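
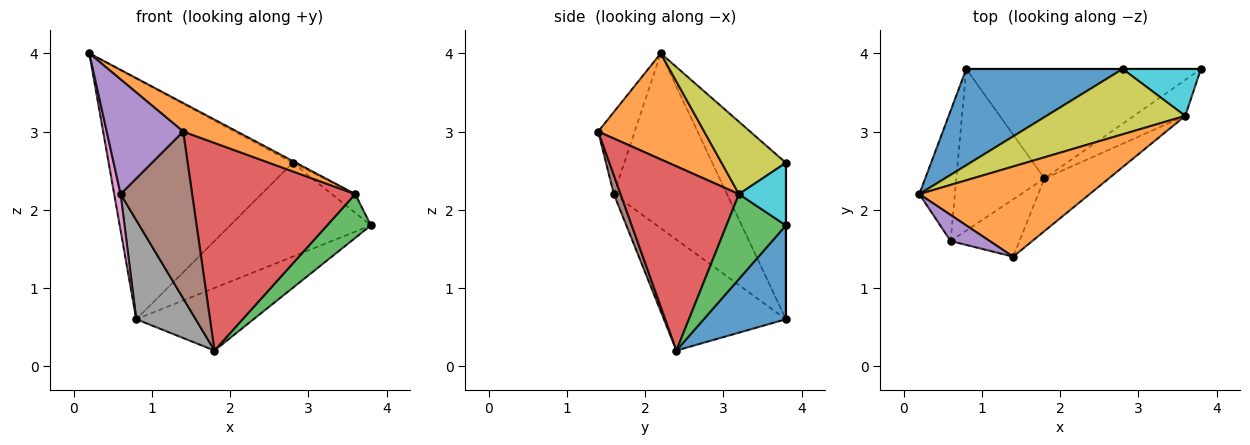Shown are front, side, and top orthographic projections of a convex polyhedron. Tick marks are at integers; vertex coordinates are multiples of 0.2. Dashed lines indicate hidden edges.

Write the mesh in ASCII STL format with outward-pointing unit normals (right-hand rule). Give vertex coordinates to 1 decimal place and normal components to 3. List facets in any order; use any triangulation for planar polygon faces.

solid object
 facet normal 0.328 0.469 -0.820
  outer loop
   vertex 0.8 3.8 0.6
   vertex 3.8 3.8 1.8
   vertex 1.8 2.4 0.2
  endloop
 endfacet
 facet normal 0.510 -0.259 0.820
  outer loop
   vertex 3.6 3.2 2.2
   vertex 0.2 2.2 4.0
   vertex 1.4 1.4 3.0
  endloop
 endfacet
 facet normal 0.724 -0.533 -0.438
  outer loop
   vertex 3.6 3.2 2.2
   vertex 1.8 2.4 0.2
   vertex 3.8 3.8 1.8
  endloop
 endfacet
 facet normal 0.576 -0.793 -0.201
  outer loop
   vertex 3.6 3.2 2.2
   vertex 1.4 1.4 3.0
   vertex 1.8 2.4 0.2
  endloop
 endfacet
 facet normal -0.422 -0.884 0.201
  outer loop
   vertex 0.6 1.6 2.2
   vertex 1.4 1.4 3.0
   vertex 0.2 2.2 4.0
  endloop
 endfacet
 facet normal 0.088 -0.942 -0.324
  outer loop
   vertex 0.6 1.6 2.2
   vertex 1.8 2.4 0.2
   vertex 1.4 1.4 3.0
  endloop
 endfacet
 facet normal -0.978 -0.056 -0.199
  outer loop
   vertex 0.6 1.6 2.2
   vertex 0.2 2.2 4.0
   vertex 0.8 3.8 0.6
  endloop
 endfacet
 facet normal -0.731 -0.356 -0.581
  outer loop
   vertex 0.6 1.6 2.2
   vertex 0.8 3.8 0.6
   vertex 1.8 2.4 0.2
  endloop
 endfacet
 facet normal 0.462 0.025 0.887
  outer loop
   vertex 2.8 3.8 2.6
   vertex 0.2 2.2 4.0
   vertex 3.6 3.2 2.2
  endloop
 endfacet
 facet normal 0.596 0.298 0.745
  outer loop
   vertex 2.8 3.8 2.6
   vertex 3.6 3.2 2.2
   vertex 3.8 3.8 1.8
  endloop
 endfacet
 facet normal -0.348 0.870 0.348
  outer loop
   vertex 2.8 3.8 2.6
   vertex 0.8 3.8 0.6
   vertex 0.2 2.2 4.0
  endloop
 endfacet
 facet normal 0.000 1.000 0.000
  outer loop
   vertex 2.8 3.8 2.6
   vertex 3.8 3.8 1.8
   vertex 0.8 3.8 0.6
  endloop
 endfacet
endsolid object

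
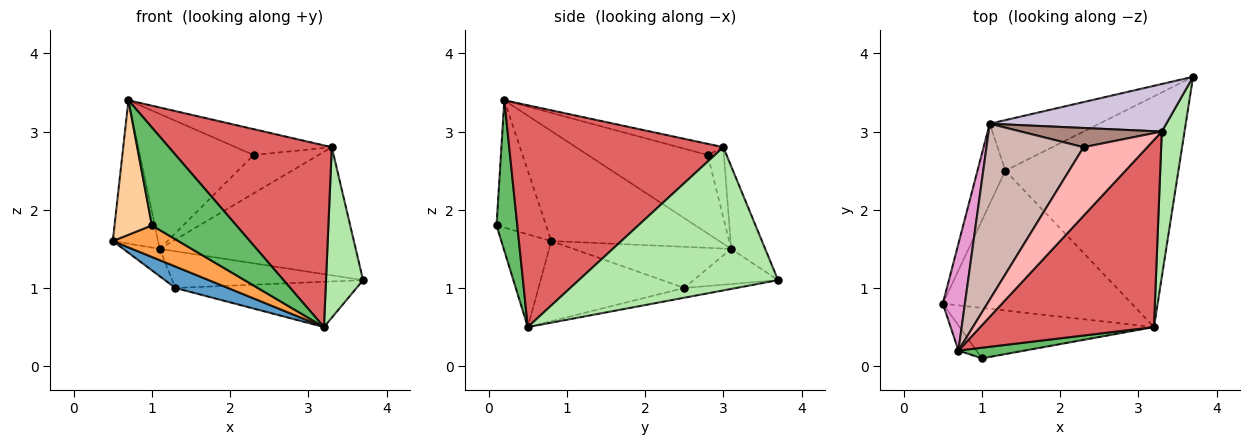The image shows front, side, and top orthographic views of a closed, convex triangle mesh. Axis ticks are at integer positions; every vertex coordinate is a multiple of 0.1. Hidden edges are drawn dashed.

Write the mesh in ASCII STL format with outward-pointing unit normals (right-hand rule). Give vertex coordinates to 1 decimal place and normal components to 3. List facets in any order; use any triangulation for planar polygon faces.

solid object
 facet normal -0.387 -0.140 -0.911
  outer loop
   vertex 1.3 2.5 1.0
   vertex 3.2 0.5 0.5
   vertex 0.5 0.8 1.6
  endloop
 endfacet
 facet normal -0.055 0.192 -0.980
  outer loop
   vertex 1.3 2.5 1.0
   vertex 3.7 3.7 1.1
   vertex 3.2 0.5 0.5
  endloop
 endfacet
 facet normal -0.375 -0.492 -0.786
  outer loop
   vertex 1.0 0.1 1.8
   vertex 0.5 0.8 1.6
   vertex 3.2 0.5 0.5
  endloop
 endfacet
 facet normal -0.793 -0.598 -0.111
  outer loop
   vertex 1.0 0.1 1.8
   vertex 0.7 0.2 3.4
   vertex 0.5 0.8 1.6
  endloop
 endfacet
 facet normal 0.238 -0.966 0.105
  outer loop
   vertex 1.0 0.1 1.8
   vertex 3.2 0.5 0.5
   vertex 0.7 0.2 3.4
  endloop
 endfacet
 facet normal 0.971 -0.181 0.154
  outer loop
   vertex 3.3 3.0 2.8
   vertex 3.2 0.5 0.5
   vertex 3.7 3.7 1.1
  endloop
 endfacet
 facet normal 0.675 -0.514 0.529
  outer loop
   vertex 3.3 3.0 2.8
   vertex 0.7 0.2 3.4
   vertex 3.2 0.5 0.5
  endloop
 endfacet
 facet normal -0.162 0.348 0.923
  outer loop
   vertex 3.3 3.0 2.8
   vertex 2.3 2.8 2.7
   vertex 0.7 0.2 3.4
  endloop
 endfacet
 facet normal -0.252 0.569 -0.783
  outer loop
   vertex 1.1 3.1 1.5
   vertex 3.7 3.7 1.1
   vertex 1.3 2.5 1.0
  endloop
 endfacet
 facet normal -0.161 0.925 0.343
  outer loop
   vertex 1.1 3.1 1.5
   vertex 3.3 3.0 2.8
   vertex 3.7 3.7 1.1
  endloop
 endfacet
 facet normal -0.218 0.873 0.436
  outer loop
   vertex 1.1 3.1 1.5
   vertex 2.3 2.8 2.7
   vertex 3.3 3.0 2.8
  endloop
 endfacet
 facet normal -0.540 0.512 0.668
  outer loop
   vertex 1.1 3.1 1.5
   vertex 0.7 0.2 3.4
   vertex 2.3 2.8 2.7
  endloop
 endfacet
 facet normal -0.948 0.256 0.190
  outer loop
   vertex 1.1 3.1 1.5
   vertex 0.5 0.8 1.6
   vertex 0.7 0.2 3.4
  endloop
 endfacet
 facet normal -0.813 0.188 -0.551
  outer loop
   vertex 1.1 3.1 1.5
   vertex 1.3 2.5 1.0
   vertex 0.5 0.8 1.6
  endloop
 endfacet
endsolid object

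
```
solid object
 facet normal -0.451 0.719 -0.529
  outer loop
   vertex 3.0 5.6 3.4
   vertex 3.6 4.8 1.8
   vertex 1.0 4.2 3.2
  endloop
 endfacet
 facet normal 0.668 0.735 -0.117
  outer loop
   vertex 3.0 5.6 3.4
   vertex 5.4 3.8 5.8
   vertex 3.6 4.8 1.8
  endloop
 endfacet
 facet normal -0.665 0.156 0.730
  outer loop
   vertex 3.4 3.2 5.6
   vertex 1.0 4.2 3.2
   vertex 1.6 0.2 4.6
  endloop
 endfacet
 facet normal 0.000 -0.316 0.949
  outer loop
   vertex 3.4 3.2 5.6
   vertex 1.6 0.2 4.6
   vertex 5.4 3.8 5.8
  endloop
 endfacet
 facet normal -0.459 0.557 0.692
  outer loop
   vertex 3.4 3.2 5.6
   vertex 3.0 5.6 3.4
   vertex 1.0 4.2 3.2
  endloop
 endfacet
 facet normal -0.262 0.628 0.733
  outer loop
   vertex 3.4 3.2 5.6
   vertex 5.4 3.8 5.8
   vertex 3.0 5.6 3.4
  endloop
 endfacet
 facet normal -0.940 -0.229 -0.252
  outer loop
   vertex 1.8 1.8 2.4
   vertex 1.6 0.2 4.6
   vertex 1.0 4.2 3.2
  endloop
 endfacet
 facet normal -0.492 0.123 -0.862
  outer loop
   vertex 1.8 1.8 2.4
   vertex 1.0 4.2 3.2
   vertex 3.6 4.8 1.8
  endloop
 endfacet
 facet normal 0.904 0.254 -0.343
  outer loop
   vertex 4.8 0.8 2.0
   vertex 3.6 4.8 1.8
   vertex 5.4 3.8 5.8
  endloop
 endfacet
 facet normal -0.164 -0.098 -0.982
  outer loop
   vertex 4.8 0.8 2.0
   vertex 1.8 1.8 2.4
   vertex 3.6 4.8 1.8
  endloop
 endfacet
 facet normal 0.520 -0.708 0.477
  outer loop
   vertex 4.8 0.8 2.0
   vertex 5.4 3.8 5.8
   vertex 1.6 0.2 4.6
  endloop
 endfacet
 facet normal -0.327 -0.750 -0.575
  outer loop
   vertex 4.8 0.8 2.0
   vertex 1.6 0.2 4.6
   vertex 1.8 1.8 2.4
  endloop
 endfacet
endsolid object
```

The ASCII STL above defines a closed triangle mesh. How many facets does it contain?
12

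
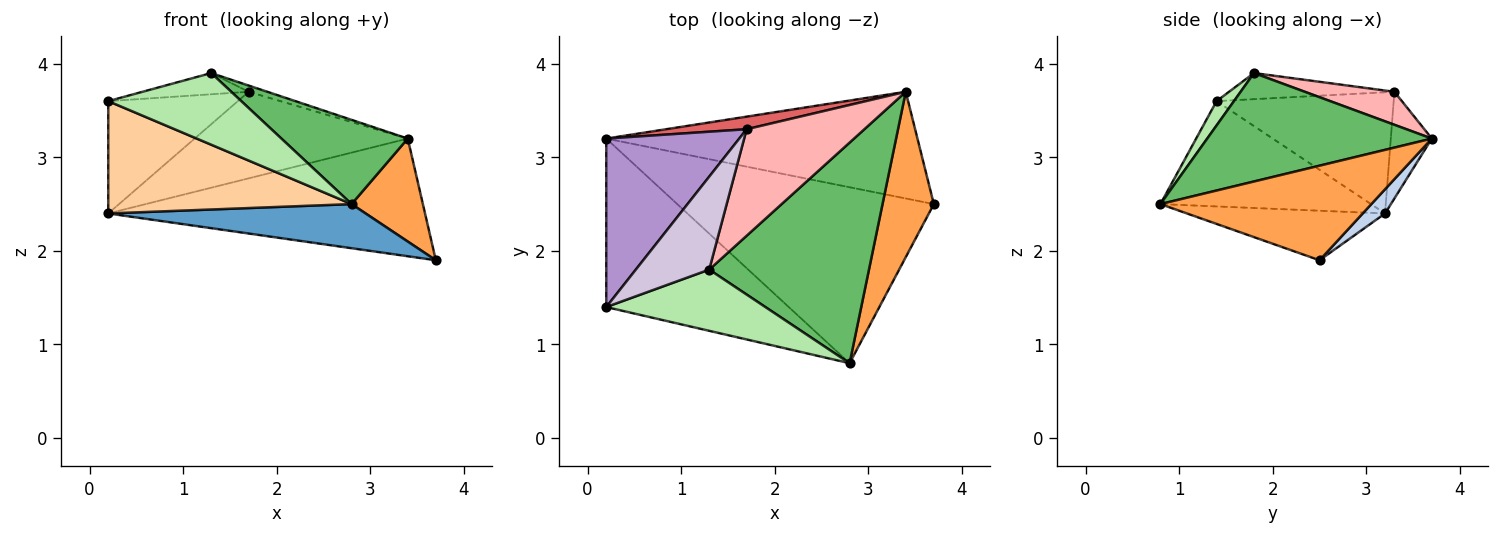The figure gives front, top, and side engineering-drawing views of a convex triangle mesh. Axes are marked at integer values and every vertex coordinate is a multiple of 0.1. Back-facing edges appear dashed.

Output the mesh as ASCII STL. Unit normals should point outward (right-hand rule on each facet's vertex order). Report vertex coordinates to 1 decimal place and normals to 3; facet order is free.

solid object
 facet normal -0.184 -0.239 -0.953
  outer loop
   vertex 2.8 0.8 2.5
   vertex 0.2 3.2 2.4
   vertex 3.7 2.5 1.9
  endloop
 endfacet
 facet normal 0.052 0.740 -0.671
  outer loop
   vertex 3.4 3.7 3.2
   vertex 3.7 2.5 1.9
   vertex 0.2 3.2 2.4
  endloop
 endfacet
 facet normal 0.843 -0.285 0.457
  outer loop
   vertex 3.4 3.7 3.2
   vertex 2.8 0.8 2.5
   vertex 3.7 2.5 1.9
  endloop
 endfacet
 facet normal -0.433 -0.500 -0.750
  outer loop
   vertex 0.2 1.4 3.6
   vertex 0.2 3.2 2.4
   vertex 2.8 0.8 2.5
  endloop
 endfacet
 facet normal 0.536 -0.301 0.789
  outer loop
   vertex 1.3 1.8 3.9
   vertex 2.8 0.8 2.5
   vertex 3.4 3.7 3.2
  endloop
 endfacet
 facet normal 0.099 -0.757 0.646
  outer loop
   vertex 1.3 1.8 3.9
   vertex 0.2 1.4 3.6
   vertex 2.8 0.8 2.5
  endloop
 endfacet
 facet normal -0.187 0.972 0.141
  outer loop
   vertex 1.7 3.3 3.7
   vertex 3.4 3.7 3.2
   vertex 0.2 3.2 2.4
  endloop
 endfacet
 facet normal 0.270 0.056 0.961
  outer loop
   vertex 1.7 3.3 3.7
   vertex 1.3 1.8 3.9
   vertex 3.4 3.7 3.2
  endloop
 endfacet
 facet normal -0.604 0.442 0.663
  outer loop
   vertex 1.7 3.3 3.7
   vertex 0.2 3.2 2.4
   vertex 0.2 1.4 3.6
  endloop
 endfacet
 facet normal -0.328 0.210 0.921
  outer loop
   vertex 1.7 3.3 3.7
   vertex 0.2 1.4 3.6
   vertex 1.3 1.8 3.9
  endloop
 endfacet
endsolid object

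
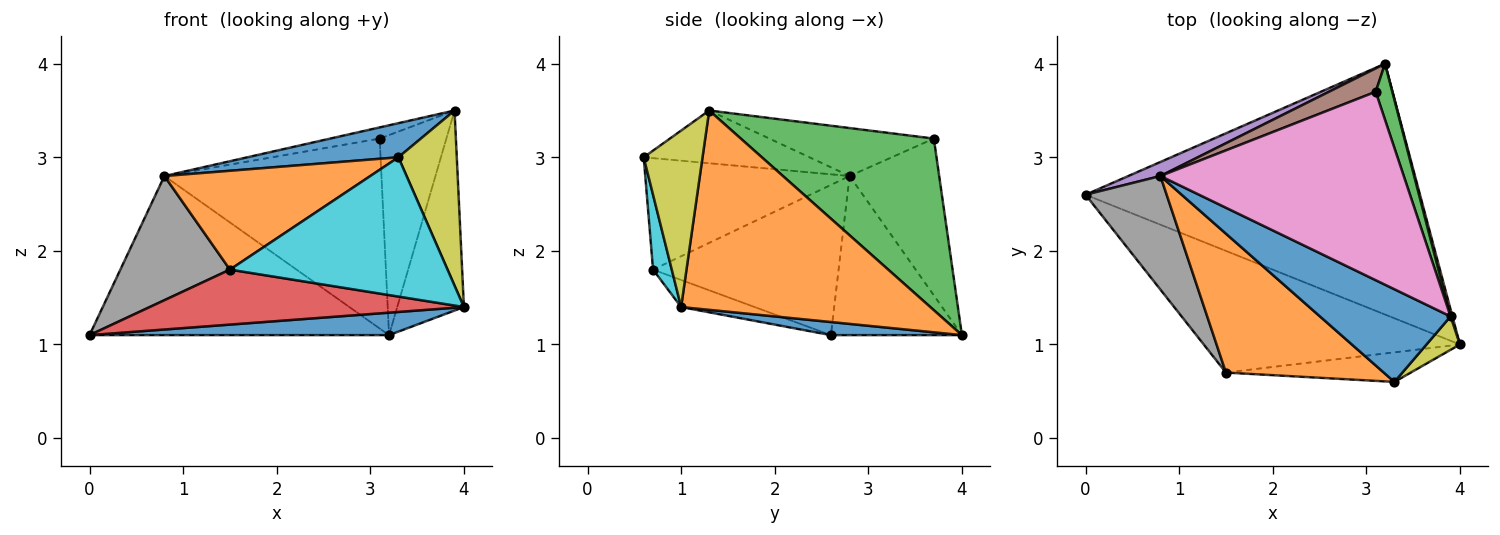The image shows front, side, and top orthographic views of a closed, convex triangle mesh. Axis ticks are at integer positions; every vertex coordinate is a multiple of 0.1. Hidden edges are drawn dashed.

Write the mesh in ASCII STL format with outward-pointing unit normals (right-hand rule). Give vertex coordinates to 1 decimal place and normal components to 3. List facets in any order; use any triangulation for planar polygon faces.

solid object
 facet normal 0.039 -0.089 -0.995
  outer loop
   vertex 3.2 4.0 1.1
   vertex 4.0 1.0 1.4
   vertex 0.0 2.6 1.1
  endloop
 endfacet
 facet normal 0.966 0.258 0.009
  outer loop
   vertex 3.9 1.3 3.5
   vertex 4.0 1.0 1.4
   vertex 3.2 4.0 1.1
  endloop
 endfacet
 facet normal 0.941 0.325 0.091
  outer loop
   vertex 3.1 3.7 3.2
   vertex 3.9 1.3 3.5
   vertex 3.2 4.0 1.1
  endloop
 endfacet
 facet normal -0.096 -0.410 -0.907
  outer loop
   vertex 1.5 0.7 1.8
   vertex 0.0 2.6 1.1
   vertex 4.0 1.0 1.4
  endloop
 endfacet
 facet normal -0.400 0.913 0.081
  outer loop
   vertex 0.8 2.8 2.8
   vertex 3.2 4.0 1.1
   vertex 0.0 2.6 1.1
  endloop
 endfacet
 facet normal -0.379 0.918 0.113
  outer loop
   vertex 0.8 2.8 2.8
   vertex 3.1 3.7 3.2
   vertex 3.2 4.0 1.1
  endloop
 endfacet
 facet normal -0.193 0.058 0.979
  outer loop
   vertex 0.8 2.8 2.8
   vertex 3.9 1.3 3.5
   vertex 3.1 3.7 3.2
  endloop
 endfacet
 facet normal -0.781 -0.461 0.422
  outer loop
   vertex 0.8 2.8 2.8
   vertex 0.0 2.6 1.1
   vertex 1.5 0.7 1.8
  endloop
 endfacet
 facet normal 0.703 -0.698 0.133
  outer loop
   vertex 3.3 0.6 3.0
   vertex 4.0 1.0 1.4
   vertex 3.9 1.3 3.5
  endloop
 endfacet
 facet normal 0.084 -0.975 -0.207
  outer loop
   vertex 3.3 0.6 3.0
   vertex 1.5 0.7 1.8
   vertex 4.0 1.0 1.4
  endloop
 endfacet
 facet normal -0.354 -0.323 0.878
  outer loop
   vertex 3.3 0.6 3.0
   vertex 3.9 1.3 3.5
   vertex 0.8 2.8 2.8
  endloop
 endfacet
 facet normal -0.499 -0.503 0.706
  outer loop
   vertex 3.3 0.6 3.0
   vertex 0.8 2.8 2.8
   vertex 1.5 0.7 1.8
  endloop
 endfacet
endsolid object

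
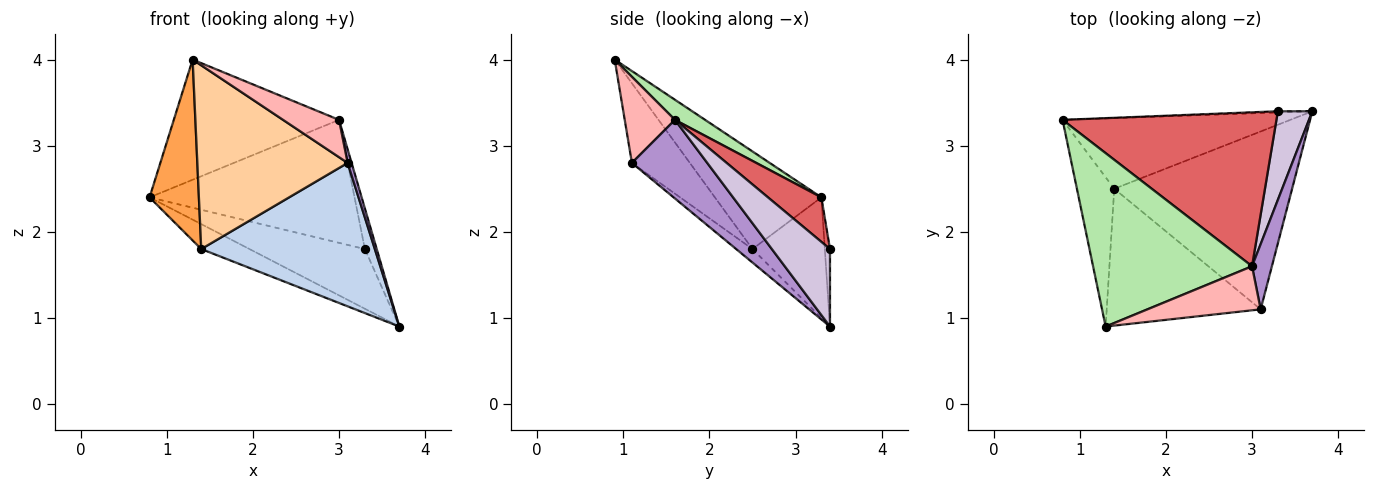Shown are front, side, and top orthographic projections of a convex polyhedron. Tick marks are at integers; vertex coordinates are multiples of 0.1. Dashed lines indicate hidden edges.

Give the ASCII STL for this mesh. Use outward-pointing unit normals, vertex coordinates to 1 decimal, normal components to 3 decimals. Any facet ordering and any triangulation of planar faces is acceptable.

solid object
 facet normal -0.447 0.298 -0.844
  outer loop
   vertex 1.4 2.5 1.8
   vertex 0.8 3.3 2.4
   vertex 3.7 3.4 0.9
  endloop
 endfacet
 facet normal -0.059 -0.627 -0.777
  outer loop
   vertex 1.4 2.5 1.8
   vertex 3.7 3.4 0.9
   vertex 3.1 1.1 2.8
  endloop
 endfacet
 facet normal -0.857 -0.397 -0.328
  outer loop
   vertex 1.4 2.5 1.8
   vertex 1.3 0.9 4.0
   vertex 0.8 3.3 2.4
  endloop
 endfacet
 facet normal -0.295 -0.766 -0.571
  outer loop
   vertex 1.4 2.5 1.8
   vertex 3.1 1.1 2.8
   vertex 1.3 0.9 4.0
  endloop
 endfacet
 facet normal -0.045 0.999 -0.020
  outer loop
   vertex 3.3 3.4 1.8
   vertex 3.7 3.4 0.9
   vertex 0.8 3.3 2.4
  endloop
 endfacet
 facet normal 0.103 0.567 0.818
  outer loop
   vertex 3.0 1.6 3.3
   vertex 0.8 3.3 2.4
   vertex 1.3 0.9 4.0
  endloop
 endfacet
 facet normal 0.160 0.616 0.771
  outer loop
   vertex 3.0 1.6 3.3
   vertex 3.3 3.4 1.8
   vertex 0.8 3.3 2.4
  endloop
 endfacet
 facet normal 0.502 -0.559 0.660
  outer loop
   vertex 3.0 1.6 3.3
   vertex 1.3 0.9 4.0
   vertex 3.1 1.1 2.8
  endloop
 endfacet
 facet normal 0.968 -0.051 0.244
  outer loop
   vertex 3.0 1.6 3.3
   vertex 3.1 1.1 2.8
   vertex 3.7 3.4 0.9
  endloop
 endfacet
 facet normal 0.898 0.183 0.399
  outer loop
   vertex 3.0 1.6 3.3
   vertex 3.7 3.4 0.9
   vertex 3.3 3.4 1.8
  endloop
 endfacet
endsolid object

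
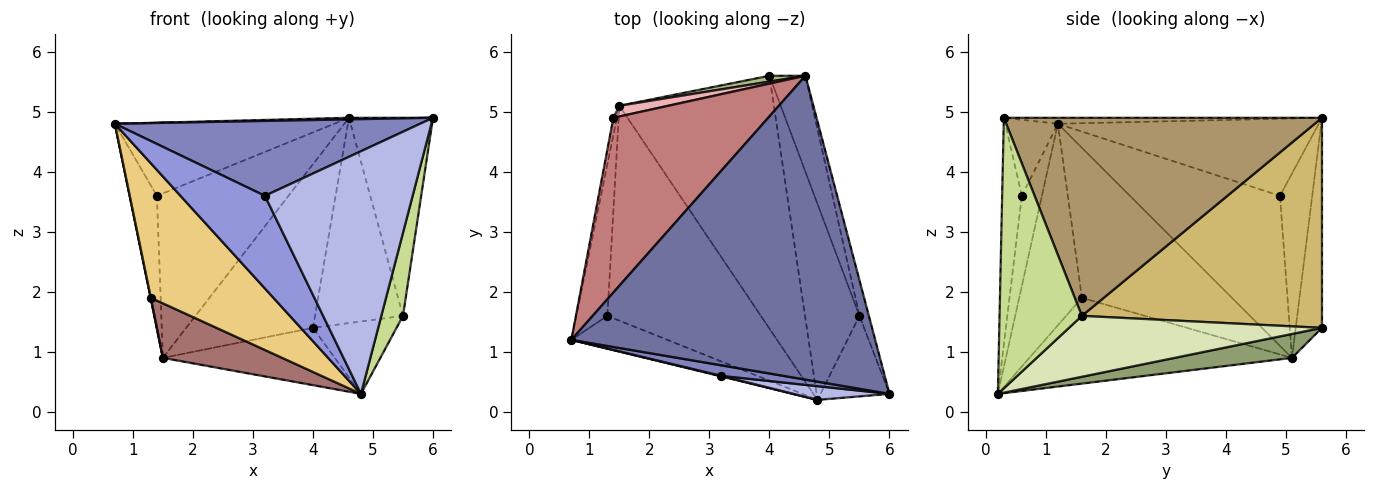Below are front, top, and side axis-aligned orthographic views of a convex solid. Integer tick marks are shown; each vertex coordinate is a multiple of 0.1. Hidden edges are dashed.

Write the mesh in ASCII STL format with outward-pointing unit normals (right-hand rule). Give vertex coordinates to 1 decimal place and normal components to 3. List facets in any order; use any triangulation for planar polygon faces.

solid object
 facet normal -0.020 -0.005 1.000
  outer loop
   vertex 4.6 5.6 4.9
   vertex 0.7 1.2 4.8
   vertex 6.0 0.3 4.9
  endloop
 endfacet
 facet normal -0.168 -0.976 0.137
  outer loop
   vertex 3.2 0.6 3.6
   vertex 6.0 0.3 4.9
   vertex 0.7 1.2 4.8
  endloop
 endfacet
 facet normal -0.231 -0.973 0.006
  outer loop
   vertex 3.2 0.6 3.6
   vertex 0.7 1.2 4.8
   vertex 4.8 0.2 0.3
  endloop
 endfacet
 facet normal -0.132 -0.990 0.056
  outer loop
   vertex 3.2 0.6 3.6
   vertex 4.8 0.2 0.3
   vertex 6.0 0.3 4.9
  endloop
 endfacet
 facet normal 0.149 0.219 -0.964
  outer loop
   vertex 1.5 5.1 0.9
   vertex 4.0 5.6 1.4
   vertex 4.8 0.2 0.3
  endloop
 endfacet
 facet normal -0.203 0.979 0.035
  outer loop
   vertex 1.5 5.1 0.9
   vertex 4.6 5.6 4.9
   vertex 4.0 5.6 1.4
  endloop
 endfacet
 facet normal 0.939 -0.247 -0.240
  outer loop
   vertex 5.5 1.6 1.6
   vertex 6.0 0.3 4.9
   vertex 4.8 0.2 0.3
  endloop
 endfacet
 facet normal 0.724 0.239 -0.647
  outer loop
   vertex 5.5 1.6 1.6
   vertex 4.8 0.2 0.3
   vertex 4.0 5.6 1.4
  endloop
 endfacet
 facet normal 0.966 0.255 -0.046
  outer loop
   vertex 5.5 1.6 1.6
   vertex 4.6 5.6 4.9
   vertex 6.0 0.3 4.9
  endloop
 endfacet
 facet normal 0.927 0.340 -0.159
  outer loop
   vertex 5.5 1.6 1.6
   vertex 4.0 5.6 1.4
   vertex 4.6 5.6 4.9
  endloop
 endfacet
 facet normal -0.445 -0.870 -0.212
  outer loop
   vertex 1.3 1.6 1.9
   vertex 4.8 0.2 0.3
   vertex 0.7 1.2 4.8
  endloop
 endfacet
 facet normal -0.979 -0.002 -0.203
  outer loop
   vertex 1.3 1.6 1.9
   vertex 0.7 1.2 4.8
   vertex 1.5 5.1 0.9
  endloop
 endfacet
 facet normal -0.476 -0.216 -0.852
  outer loop
   vertex 1.3 1.6 1.9
   vertex 1.5 5.1 0.9
   vertex 4.8 0.2 0.3
  endloop
 endfacet
 facet normal -0.417 0.351 0.838
  outer loop
   vertex 1.4 4.9 3.6
   vertex 0.7 1.2 4.8
   vertex 4.6 5.6 4.9
  endloop
 endfacet
 facet normal -0.984 0.179 -0.023
  outer loop
   vertex 1.4 4.9 3.6
   vertex 1.5 5.1 0.9
   vertex 0.7 1.2 4.8
  endloop
 endfacet
 facet normal -0.238 0.969 0.063
  outer loop
   vertex 1.4 4.9 3.6
   vertex 4.6 5.6 4.9
   vertex 1.5 5.1 0.9
  endloop
 endfacet
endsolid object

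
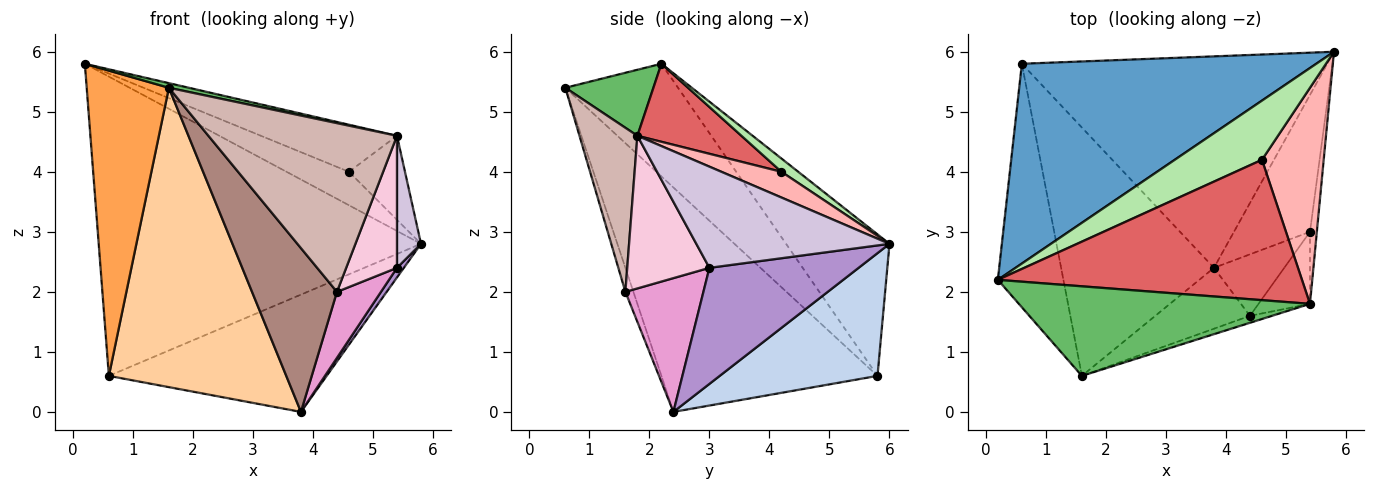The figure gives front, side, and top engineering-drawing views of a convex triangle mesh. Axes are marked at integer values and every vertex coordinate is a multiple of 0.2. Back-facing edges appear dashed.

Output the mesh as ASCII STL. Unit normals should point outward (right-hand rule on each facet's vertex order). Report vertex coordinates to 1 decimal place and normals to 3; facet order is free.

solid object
 facet normal -0.258 0.804 0.536
  outer loop
   vertex 0.6 5.8 0.6
   vertex 0.2 2.2 5.8
   vertex 5.8 6.0 2.8
  endloop
 endfacet
 facet normal 0.331 0.458 -0.825
  outer loop
   vertex 0.6 5.8 0.6
   vertex 5.8 6.0 2.8
   vertex 3.8 2.4 0.0
  endloop
 endfacet
 facet normal -0.731 -0.533 -0.425
  outer loop
   vertex 0.6 5.8 0.6
   vertex 1.6 0.6 5.4
   vertex 0.2 2.2 5.8
  endloop
 endfacet
 facet normal -0.684 -0.561 -0.466
  outer loop
   vertex 0.6 5.8 0.6
   vertex 3.8 2.4 0.0
   vertex 1.6 0.6 5.4
  endloop
 endfacet
 facet normal 0.221 -0.050 0.974
  outer loop
   vertex 5.4 1.8 4.6
   vertex 0.2 2.2 5.8
   vertex 1.6 0.6 5.4
  endloop
 endfacet
 facet normal 0.131 0.488 0.863
  outer loop
   vertex 4.6 4.2 4.0
   vertex 5.8 6.0 2.8
   vertex 0.2 2.2 5.8
  endloop
 endfacet
 facet normal 0.236 0.309 0.921
  outer loop
   vertex 4.6 4.2 4.0
   vertex 0.2 2.2 5.8
   vertex 5.4 1.8 4.6
  endloop
 endfacet
 facet normal 0.362 0.338 0.869
  outer loop
   vertex 4.6 4.2 4.0
   vertex 5.4 1.8 4.6
   vertex 5.8 6.0 2.8
  endloop
 endfacet
 facet normal 0.836 -0.038 -0.548
  outer loop
   vertex 5.4 3.0 2.4
   vertex 3.8 2.4 0.0
   vertex 5.8 6.0 2.8
  endloop
 endfacet
 facet normal 0.990 -0.123 -0.067
  outer loop
   vertex 5.4 3.0 2.4
   vertex 5.8 6.0 2.8
   vertex 5.4 1.8 4.6
  endloop
 endfacet
 facet normal -0.088 -0.934 -0.347
  outer loop
   vertex 4.4 1.6 2.0
   vertex 1.6 0.6 5.4
   vertex 3.8 2.4 0.0
  endloop
 endfacet
 facet normal 0.293 -0.955 -0.039
  outer loop
   vertex 4.4 1.6 2.0
   vertex 5.4 1.8 4.6
   vertex 1.6 0.6 5.4
  endloop
 endfacet
 facet normal 0.792 -0.447 -0.416
  outer loop
   vertex 4.4 1.6 2.0
   vertex 3.8 2.4 0.0
   vertex 5.4 3.0 2.4
  endloop
 endfacet
 facet normal 0.818 -0.505 -0.276
  outer loop
   vertex 4.4 1.6 2.0
   vertex 5.4 3.0 2.4
   vertex 5.4 1.8 4.6
  endloop
 endfacet
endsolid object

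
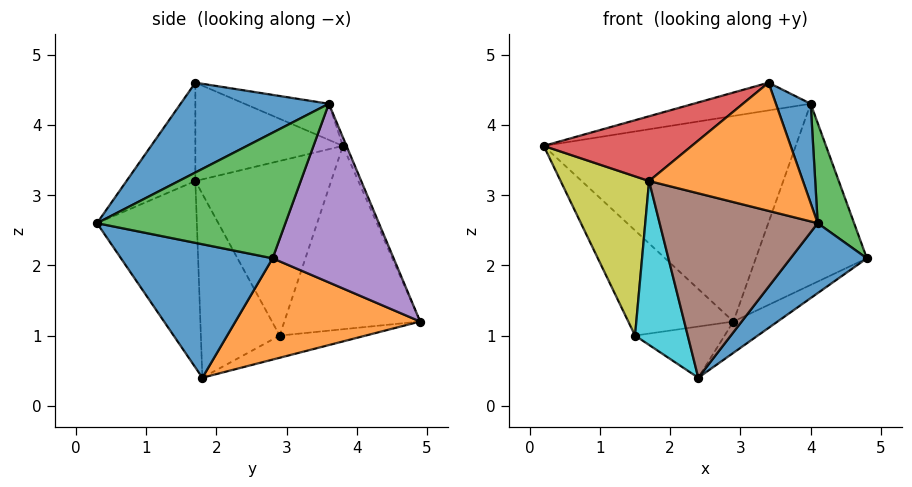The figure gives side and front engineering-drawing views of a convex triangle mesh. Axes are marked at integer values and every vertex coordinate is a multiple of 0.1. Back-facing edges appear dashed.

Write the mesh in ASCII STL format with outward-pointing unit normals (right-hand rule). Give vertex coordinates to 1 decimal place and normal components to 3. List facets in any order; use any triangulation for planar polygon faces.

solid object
 facet normal 0.633 -0.318 -0.706
  outer loop
   vertex 2.4 1.8 0.4
   vertex 4.8 2.8 2.1
   vertex 4.1 0.3 2.6
  endloop
 endfacet
 facet normal 0.537 0.129 -0.834
  outer loop
   vertex 2.9 4.9 1.2
   vertex 4.8 2.8 2.1
   vertex 2.4 1.8 0.4
  endloop
 endfacet
 facet normal 0.903 -0.175 0.392
  outer loop
   vertex 4.0 3.6 4.3
   vertex 4.1 0.3 2.6
   vertex 4.8 2.8 2.1
  endloop
 endfacet
 facet normal -0.013 0.920 0.391
  outer loop
   vertex 4.0 3.6 4.3
   vertex 2.9 4.9 1.2
   vertex 0.2 3.8 3.7
  endloop
 endfacet
 facet normal 0.737 0.676 0.022
  outer loop
   vertex 4.0 3.6 4.3
   vertex 4.8 2.8 2.1
   vertex 2.9 4.9 1.2
  endloop
 endfacet
 facet normal -0.527 -0.834 -0.162
  outer loop
   vertex 1.7 1.7 3.2
   vertex 2.4 1.8 0.4
   vertex 4.1 0.3 2.6
  endloop
 endfacet
 facet normal -0.683 0.528 -0.505
  outer loop
   vertex 1.5 2.9 1.0
   vertex 0.2 3.8 3.7
   vertex 2.9 4.9 1.2
  endloop
 endfacet
 facet normal -0.270 0.281 -0.921
  outer loop
   vertex 1.5 2.9 1.0
   vertex 2.9 4.9 1.2
   vertex 2.4 1.8 0.4
  endloop
 endfacet
 facet normal -0.818 -0.533 -0.216
  outer loop
   vertex 1.5 2.9 1.0
   vertex 1.7 1.7 3.2
   vertex 0.2 3.8 3.7
  endloop
 endfacet
 facet normal -0.810 -0.542 -0.222
  outer loop
   vertex 1.5 2.9 1.0
   vertex 2.4 1.8 0.4
   vertex 1.7 1.7 3.2
  endloop
 endfacet
 facet normal 0.871 -0.204 0.448
  outer loop
   vertex 3.4 1.7 4.6
   vertex 4.1 0.3 2.6
   vertex 4.0 3.6 4.3
  endloop
 endfacet
 facet normal -0.366 -0.818 0.444
  outer loop
   vertex 3.4 1.7 4.6
   vertex 1.7 1.7 3.2
   vertex 4.1 0.3 2.6
  endloop
 endfacet
 facet normal -0.143 0.198 0.970
  outer loop
   vertex 3.4 1.7 4.6
   vertex 4.0 3.6 4.3
   vertex 0.2 3.8 3.7
  endloop
 endfacet
 facet normal -0.536 -0.538 0.651
  outer loop
   vertex 3.4 1.7 4.6
   vertex 0.2 3.8 3.7
   vertex 1.7 1.7 3.2
  endloop
 endfacet
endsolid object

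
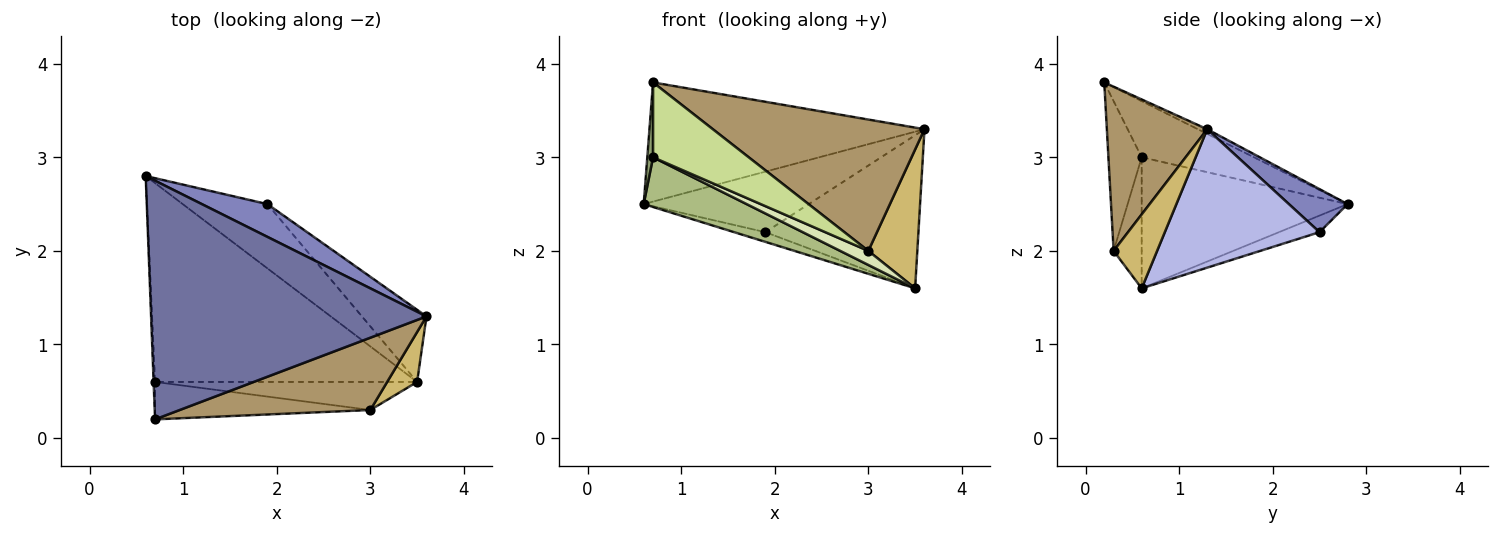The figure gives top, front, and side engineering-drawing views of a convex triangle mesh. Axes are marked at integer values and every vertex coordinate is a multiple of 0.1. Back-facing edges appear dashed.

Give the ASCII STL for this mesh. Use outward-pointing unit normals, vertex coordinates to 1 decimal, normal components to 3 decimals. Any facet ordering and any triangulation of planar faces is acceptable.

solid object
 facet normal -0.015 0.447 0.895
  outer loop
   vertex 0.7 0.2 3.8
   vertex 3.6 1.3 3.3
   vertex 0.6 2.8 2.5
  endloop
 endfacet
 facet normal 0.299 0.839 0.454
  outer loop
   vertex 1.9 2.5 2.2
   vertex 0.6 2.8 2.5
   vertex 3.6 1.3 3.3
  endloop
 endfacet
 facet normal -0.190 0.146 -0.971
  outer loop
   vertex 1.9 2.5 2.2
   vertex 3.5 0.6 1.6
   vertex 0.6 2.8 2.5
  endloop
 endfacet
 facet normal 0.675 0.668 -0.315
  outer loop
   vertex 1.9 2.5 2.2
   vertex 3.6 1.3 3.3
   vertex 3.5 0.6 1.6
  endloop
 endfacet
 facet normal -0.998 -0.051 -0.026
  outer loop
   vertex 0.7 0.6 3.0
   vertex 0.7 0.2 3.8
   vertex 0.6 2.8 2.5
  endloop
 endfacet
 facet normal -0.436 -0.218 -0.873
  outer loop
   vertex 0.7 0.6 3.0
   vertex 0.6 2.8 2.5
   vertex 3.5 0.6 1.6
  endloop
 endfacet
 facet normal -0.297 -0.854 -0.427
  outer loop
   vertex 3.0 0.3 2.0
   vertex 0.7 0.2 3.8
   vertex 0.7 0.6 3.0
  endloop
 endfacet
 facet normal -0.408 -0.408 -0.816
  outer loop
   vertex 3.0 0.3 2.0
   vertex 0.7 0.6 3.0
   vertex 3.5 0.6 1.6
  endloop
 endfacet
 facet normal 0.384 -0.809 0.445
  outer loop
   vertex 3.0 0.3 2.0
   vertex 3.6 1.3 3.3
   vertex 0.7 0.2 3.8
  endloop
 endfacet
 facet normal 0.641 -0.722 0.260
  outer loop
   vertex 3.0 0.3 2.0
   vertex 3.5 0.6 1.6
   vertex 3.6 1.3 3.3
  endloop
 endfacet
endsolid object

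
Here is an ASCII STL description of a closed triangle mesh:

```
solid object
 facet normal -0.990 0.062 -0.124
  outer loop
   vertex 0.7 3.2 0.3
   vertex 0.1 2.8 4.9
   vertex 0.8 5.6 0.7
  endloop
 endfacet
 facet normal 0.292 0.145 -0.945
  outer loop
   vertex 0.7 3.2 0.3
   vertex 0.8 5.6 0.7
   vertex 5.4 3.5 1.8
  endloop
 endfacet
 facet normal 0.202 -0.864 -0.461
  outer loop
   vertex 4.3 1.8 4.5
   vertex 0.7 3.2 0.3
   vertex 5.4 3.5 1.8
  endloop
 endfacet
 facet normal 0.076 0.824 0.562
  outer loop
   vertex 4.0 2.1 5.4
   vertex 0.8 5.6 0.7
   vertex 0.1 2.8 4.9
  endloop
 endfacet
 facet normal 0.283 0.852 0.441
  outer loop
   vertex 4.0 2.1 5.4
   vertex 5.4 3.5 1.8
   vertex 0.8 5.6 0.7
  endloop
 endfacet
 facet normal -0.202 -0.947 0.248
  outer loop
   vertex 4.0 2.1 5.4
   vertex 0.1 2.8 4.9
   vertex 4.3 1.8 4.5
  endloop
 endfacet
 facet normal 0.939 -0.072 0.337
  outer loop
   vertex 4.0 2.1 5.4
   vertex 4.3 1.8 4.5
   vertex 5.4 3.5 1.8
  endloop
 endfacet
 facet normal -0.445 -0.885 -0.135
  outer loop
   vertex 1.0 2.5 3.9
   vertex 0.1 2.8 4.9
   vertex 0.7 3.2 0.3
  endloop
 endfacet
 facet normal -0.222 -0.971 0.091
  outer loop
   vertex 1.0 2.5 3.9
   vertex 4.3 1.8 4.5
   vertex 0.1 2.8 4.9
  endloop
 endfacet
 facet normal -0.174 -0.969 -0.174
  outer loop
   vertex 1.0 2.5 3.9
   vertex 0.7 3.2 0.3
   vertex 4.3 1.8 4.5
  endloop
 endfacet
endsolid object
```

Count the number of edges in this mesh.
15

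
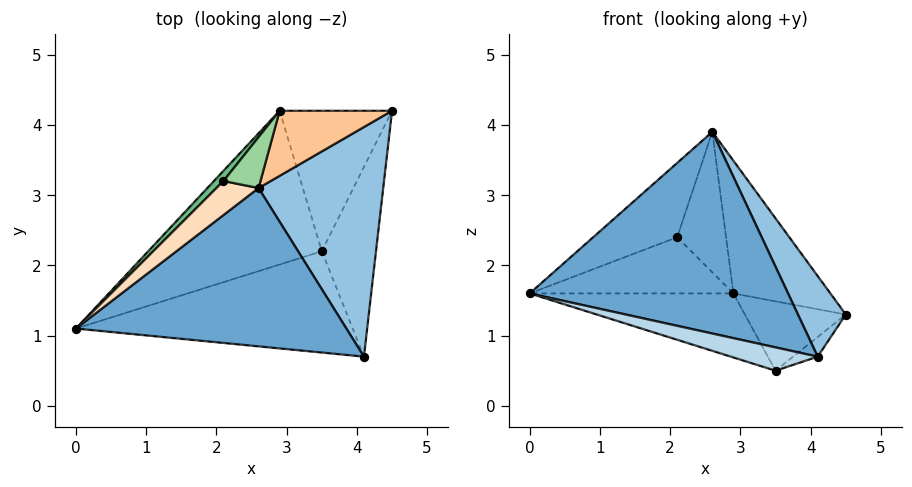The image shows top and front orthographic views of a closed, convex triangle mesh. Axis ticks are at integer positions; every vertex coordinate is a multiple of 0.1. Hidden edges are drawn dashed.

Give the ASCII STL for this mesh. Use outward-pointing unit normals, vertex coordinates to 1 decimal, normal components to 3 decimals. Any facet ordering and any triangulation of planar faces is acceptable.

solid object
 facet normal 0.059 -0.785 0.616
  outer loop
   vertex 2.6 3.1 3.9
   vertex 0.0 1.1 1.6
   vertex 4.1 0.7 0.7
  endloop
 endfacet
 facet normal 0.829 -0.185 0.528
  outer loop
   vertex 2.6 3.1 3.9
   vertex 4.1 0.7 0.7
   vertex 4.5 4.2 1.3
  endloop
 endfacet
 facet normal -0.230 -0.218 -0.949
  outer loop
   vertex 3.5 2.2 0.5
   vertex 4.1 0.7 0.7
   vertex 0.0 1.1 1.6
  endloop
 endfacet
 facet normal 0.508 0.089 -0.857
  outer loop
   vertex 3.5 2.2 0.5
   vertex 4.5 4.2 1.3
   vertex 4.1 0.7 0.7
  endloop
 endfacet
 facet normal -0.380 0.356 -0.854
  outer loop
   vertex 2.9 4.2 1.6
   vertex 3.5 2.2 0.5
   vertex 0.0 1.1 1.6
  endloop
 endfacet
 facet normal -0.166 0.437 -0.884
  outer loop
   vertex 2.9 4.2 1.6
   vertex 4.5 4.2 1.3
   vertex 3.5 2.2 0.5
  endloop
 endfacet
 facet normal 0.082 0.895 0.439
  outer loop
   vertex 2.9 4.2 1.6
   vertex 2.6 3.1 3.9
   vertex 4.5 4.2 1.3
  endloop
 endfacet
 facet normal -0.730 0.621 0.285
  outer loop
   vertex 2.1 3.2 2.4
   vertex 0.0 1.1 1.6
   vertex 2.6 3.1 3.9
  endloop
 endfacet
 facet normal -0.725 0.678 0.123
  outer loop
   vertex 2.1 3.2 2.4
   vertex 2.9 4.2 1.6
   vertex 0.0 1.1 1.6
  endloop
 endfacet
 facet normal -0.641 0.722 0.262
  outer loop
   vertex 2.1 3.2 2.4
   vertex 2.6 3.1 3.9
   vertex 2.9 4.2 1.6
  endloop
 endfacet
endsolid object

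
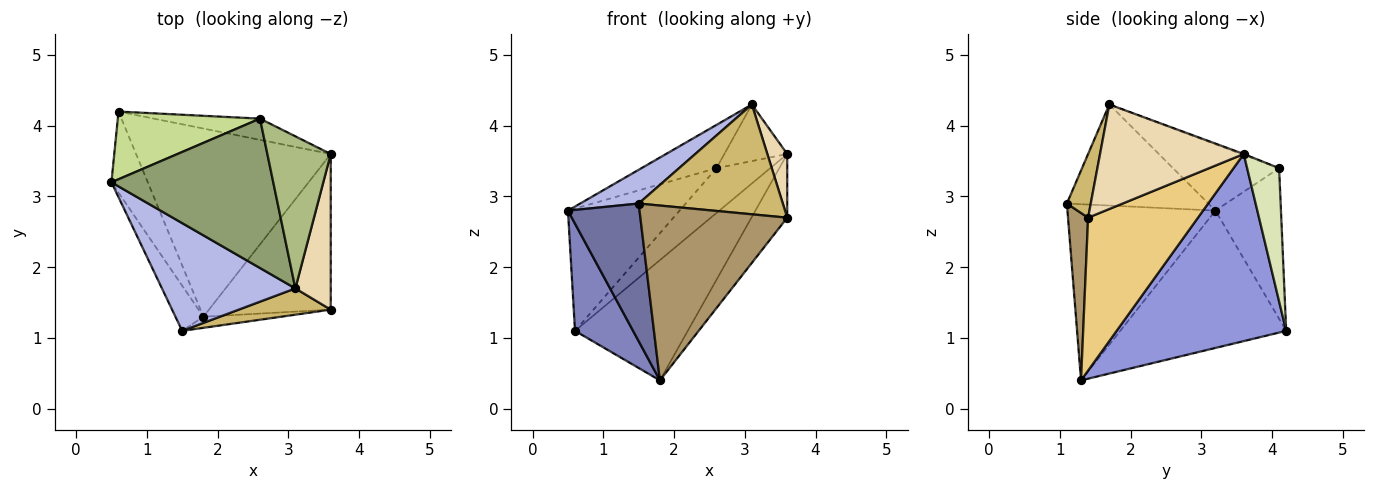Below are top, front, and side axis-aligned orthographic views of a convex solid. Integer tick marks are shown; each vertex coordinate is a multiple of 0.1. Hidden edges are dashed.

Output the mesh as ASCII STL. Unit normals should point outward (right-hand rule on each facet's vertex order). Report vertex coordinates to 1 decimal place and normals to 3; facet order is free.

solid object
 facet normal -0.891 -0.431 -0.141
  outer loop
   vertex 1.8 1.3 0.4
   vertex 1.5 1.1 2.9
   vertex 0.5 3.2 2.8
  endloop
 endfacet
 facet normal -0.916 -0.320 -0.242
  outer loop
   vertex 0.6 4.2 1.1
   vertex 1.8 1.3 0.4
   vertex 0.5 3.2 2.8
  endloop
 endfacet
 facet normal 0.629 0.418 -0.655
  outer loop
   vertex 0.6 4.2 1.1
   vertex 3.6 3.6 3.6
   vertex 1.8 1.3 0.4
  endloop
 endfacet
 facet normal -0.586 -0.242 0.773
  outer loop
   vertex 3.1 1.7 4.3
   vertex 0.5 3.2 2.8
   vertex 1.5 1.1 2.9
  endloop
 endfacet
 facet normal -0.366 0.259 0.894
  outer loop
   vertex 2.6 4.1 3.4
   vertex 0.5 3.2 2.8
   vertex 3.1 1.7 4.3
  endloop
 endfacet
 facet normal -0.013 0.349 0.937
  outer loop
   vertex 2.6 4.1 3.4
   vertex 3.1 1.7 4.3
   vertex 3.6 3.6 3.6
  endloop
 endfacet
 facet normal -0.457 0.778 0.431
  outer loop
   vertex 2.6 4.1 3.4
   vertex 0.6 4.2 1.1
   vertex 0.5 3.2 2.8
  endloop
 endfacet
 facet normal 0.473 0.796 -0.377
  outer loop
   vertex 2.6 4.1 3.4
   vertex 3.6 3.6 3.6
   vertex 0.6 4.2 1.1
  endloop
 endfacet
 facet normal 0.135 -0.989 -0.063
  outer loop
   vertex 3.6 1.4 2.7
   vertex 1.5 1.1 2.9
   vertex 1.8 1.3 0.4
  endloop
 endfacet
 facet normal 0.159 -0.960 0.230
  outer loop
   vertex 3.6 1.4 2.7
   vertex 3.1 1.7 4.3
   vertex 1.5 1.1 2.9
  endloop
 endfacet
 facet normal 0.758 0.247 -0.604
  outer loop
   vertex 3.6 1.4 2.7
   vertex 1.8 1.3 0.4
   vertex 3.6 3.6 3.6
  endloop
 endfacet
 facet normal 0.939 -0.130 0.318
  outer loop
   vertex 3.6 1.4 2.7
   vertex 3.6 3.6 3.6
   vertex 3.1 1.7 4.3
  endloop
 endfacet
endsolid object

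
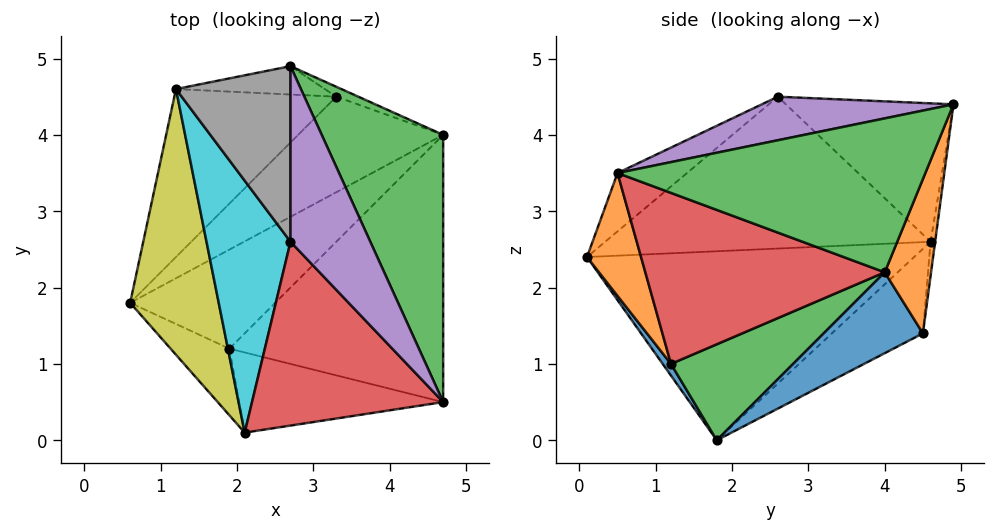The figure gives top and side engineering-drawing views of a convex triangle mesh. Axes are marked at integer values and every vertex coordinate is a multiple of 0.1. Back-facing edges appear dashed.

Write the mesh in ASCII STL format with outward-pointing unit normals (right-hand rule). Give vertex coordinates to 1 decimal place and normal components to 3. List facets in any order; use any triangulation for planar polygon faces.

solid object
 facet normal 0.487 -0.034 -0.873
  outer loop
   vertex 3.3 4.5 1.4
   vertex 4.7 4.0 2.2
   vertex 0.6 1.8 0.0
  endloop
 endfacet
 facet normal 0.362 0.931 -0.052
  outer loop
   vertex 3.3 4.5 1.4
   vertex 2.7 4.9 4.4
   vertex 4.7 4.0 2.2
  endloop
 endfacet
 facet normal 0.765 0.224 0.604
  outer loop
   vertex 4.7 0.5 3.5
   vertex 4.7 4.0 2.2
   vertex 2.7 4.9 4.4
  endloop
 endfacet
 facet normal -0.235 -0.591 0.771
  outer loop
   vertex 2.7 2.6 4.5
   vertex 2.1 0.1 2.4
   vertex 4.7 0.5 3.5
  endloop
 endfacet
 facet normal 0.479 0.038 0.877
  outer loop
   vertex 2.7 2.6 4.5
   vertex 4.7 0.5 3.5
   vertex 2.7 4.9 4.4
  endloop
 endfacet
 facet normal -0.340 0.678 -0.652
  outer loop
   vertex 1.2 4.6 2.6
   vertex 3.3 4.5 1.4
   vertex 0.6 1.8 0.0
  endloop
 endfacet
 facet normal -0.032 0.990 -0.138
  outer loop
   vertex 1.2 4.6 2.6
   vertex 2.7 4.9 4.4
   vertex 3.3 4.5 1.4
  endloop
 endfacet
 facet normal -0.770 0.028 0.637
  outer loop
   vertex 1.2 4.6 2.6
   vertex 2.7 2.6 4.5
   vertex 2.7 4.9 4.4
  endloop
 endfacet
 facet normal -0.888 -0.196 0.416
  outer loop
   vertex 1.2 4.6 2.6
   vertex 0.6 1.8 0.0
   vertex 2.1 0.1 2.4
  endloop
 endfacet
 facet normal -0.859 -0.193 0.475
  outer loop
   vertex 1.2 4.6 2.6
   vertex 2.1 0.1 2.4
   vertex 2.7 2.6 4.5
  endloop
 endfacet
 facet normal 0.124 -0.772 -0.624
  outer loop
   vertex 1.9 1.2 1.0
   vertex 2.1 0.1 2.4
   vertex 0.6 1.8 0.0
  endloop
 endfacet
 facet normal 0.365 -0.706 -0.607
  outer loop
   vertex 1.9 1.2 1.0
   vertex 4.7 0.5 3.5
   vertex 2.1 0.1 2.4
  endloop
 endfacet
 facet normal 0.542 -0.191 -0.819
  outer loop
   vertex 1.9 1.2 1.0
   vertex 0.6 1.8 0.0
   vertex 4.7 4.0 2.2
  endloop
 endfacet
 facet normal 0.600 -0.279 -0.750
  outer loop
   vertex 1.9 1.2 1.0
   vertex 4.7 4.0 2.2
   vertex 4.7 0.5 3.5
  endloop
 endfacet
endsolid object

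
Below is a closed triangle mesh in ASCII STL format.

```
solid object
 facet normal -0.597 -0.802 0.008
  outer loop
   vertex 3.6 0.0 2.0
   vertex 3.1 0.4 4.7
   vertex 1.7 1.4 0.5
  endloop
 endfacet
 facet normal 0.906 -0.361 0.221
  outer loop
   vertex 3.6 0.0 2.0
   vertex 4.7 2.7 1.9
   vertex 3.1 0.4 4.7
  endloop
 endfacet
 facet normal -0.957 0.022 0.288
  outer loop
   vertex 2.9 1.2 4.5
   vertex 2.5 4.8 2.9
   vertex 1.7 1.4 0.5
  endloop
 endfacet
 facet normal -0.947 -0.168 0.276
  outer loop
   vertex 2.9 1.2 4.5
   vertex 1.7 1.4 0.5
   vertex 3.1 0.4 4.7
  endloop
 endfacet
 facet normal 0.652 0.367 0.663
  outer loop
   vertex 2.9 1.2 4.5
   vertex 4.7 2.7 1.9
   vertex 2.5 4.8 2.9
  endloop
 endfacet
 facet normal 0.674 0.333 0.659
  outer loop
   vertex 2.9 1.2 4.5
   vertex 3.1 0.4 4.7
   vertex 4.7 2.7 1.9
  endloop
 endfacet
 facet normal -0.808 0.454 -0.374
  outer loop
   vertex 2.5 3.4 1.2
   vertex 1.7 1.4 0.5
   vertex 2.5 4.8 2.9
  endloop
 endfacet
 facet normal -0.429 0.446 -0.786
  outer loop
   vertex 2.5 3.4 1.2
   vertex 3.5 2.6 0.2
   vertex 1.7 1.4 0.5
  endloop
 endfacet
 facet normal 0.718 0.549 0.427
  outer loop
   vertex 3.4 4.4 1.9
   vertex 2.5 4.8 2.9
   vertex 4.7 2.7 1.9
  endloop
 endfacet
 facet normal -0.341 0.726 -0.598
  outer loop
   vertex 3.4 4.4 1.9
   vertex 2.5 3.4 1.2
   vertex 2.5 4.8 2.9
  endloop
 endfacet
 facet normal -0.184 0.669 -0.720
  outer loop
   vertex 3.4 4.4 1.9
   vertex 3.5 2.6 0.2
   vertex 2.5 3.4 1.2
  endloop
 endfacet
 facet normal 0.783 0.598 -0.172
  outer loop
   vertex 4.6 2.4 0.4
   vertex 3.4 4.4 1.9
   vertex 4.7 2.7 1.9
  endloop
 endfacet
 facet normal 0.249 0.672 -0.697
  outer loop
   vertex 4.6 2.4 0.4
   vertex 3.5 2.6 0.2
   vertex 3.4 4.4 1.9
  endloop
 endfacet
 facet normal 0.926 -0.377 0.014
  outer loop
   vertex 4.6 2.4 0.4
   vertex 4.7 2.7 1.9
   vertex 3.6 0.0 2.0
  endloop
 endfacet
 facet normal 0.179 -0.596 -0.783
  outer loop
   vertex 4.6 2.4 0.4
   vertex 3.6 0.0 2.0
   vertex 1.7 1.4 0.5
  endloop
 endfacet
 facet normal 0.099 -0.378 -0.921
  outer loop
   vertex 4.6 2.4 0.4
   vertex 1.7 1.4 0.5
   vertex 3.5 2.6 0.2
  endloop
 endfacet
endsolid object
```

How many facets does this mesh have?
16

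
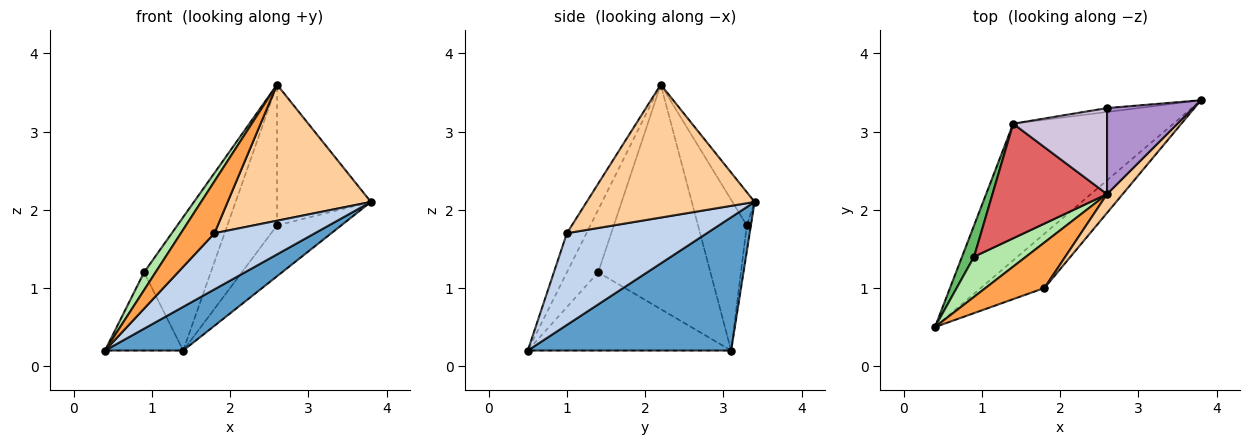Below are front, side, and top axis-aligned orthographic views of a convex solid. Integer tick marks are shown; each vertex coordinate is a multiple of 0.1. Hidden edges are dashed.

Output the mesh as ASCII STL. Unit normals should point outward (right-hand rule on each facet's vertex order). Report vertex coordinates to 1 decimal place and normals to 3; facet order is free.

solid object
 facet normal 0.621 -0.239 -0.747
  outer loop
   vertex 1.4 3.1 0.2
   vertex 3.8 3.4 2.1
   vertex 0.4 0.5 0.2
  endloop
 endfacet
 facet normal 0.708 -0.508 -0.491
  outer loop
   vertex 1.8 1.0 1.7
   vertex 0.4 0.5 0.2
   vertex 3.8 3.4 2.1
  endloop
 endfacet
 facet normal -0.401 -0.689 0.604
  outer loop
   vertex 1.8 1.0 1.7
   vertex 2.6 2.2 3.6
   vertex 0.4 0.5 0.2
  endloop
 endfacet
 facet normal 0.758 -0.646 0.089
  outer loop
   vertex 1.8 1.0 1.7
   vertex 3.8 3.4 2.1
   vertex 2.6 2.2 3.6
  endloop
 endfacet
 facet normal -0.924 0.355 0.142
  outer loop
   vertex 0.9 1.4 1.2
   vertex 1.4 3.1 0.2
   vertex 0.4 0.5 0.2
  endloop
 endfacet
 facet normal -0.740 -0.272 0.615
  outer loop
   vertex 0.9 1.4 1.2
   vertex 0.4 0.5 0.2
   vertex 2.6 2.2 3.6
  endloop
 endfacet
 facet normal -0.787 0.468 0.402
  outer loop
   vertex 0.9 1.4 1.2
   vertex 2.6 2.2 3.6
   vertex 1.4 3.1 0.2
  endloop
 endfacet
 facet normal -0.064 0.995 -0.077
  outer loop
   vertex 2.6 3.3 1.8
   vertex 3.8 3.4 2.1
   vertex 1.4 3.1 0.2
  endloop
 endfacet
 facet normal -0.198 0.836 0.511
  outer loop
   vertex 2.6 3.3 1.8
   vertex 2.6 2.2 3.6
   vertex 3.8 3.4 2.1
  endloop
 endfacet
 facet normal -0.642 0.654 0.400
  outer loop
   vertex 2.6 3.3 1.8
   vertex 1.4 3.1 0.2
   vertex 2.6 2.2 3.6
  endloop
 endfacet
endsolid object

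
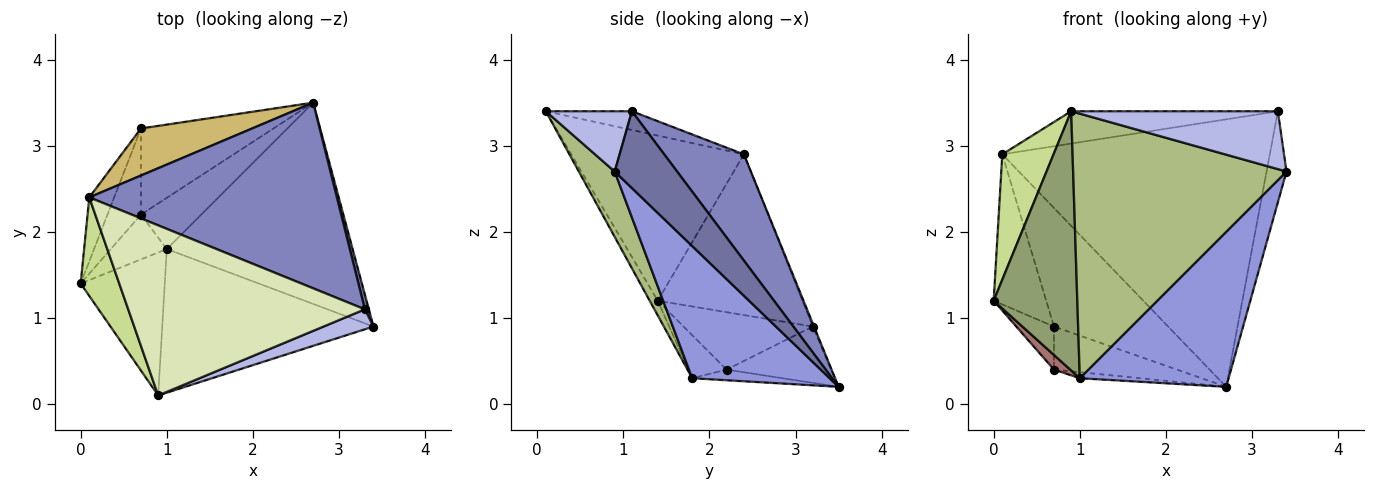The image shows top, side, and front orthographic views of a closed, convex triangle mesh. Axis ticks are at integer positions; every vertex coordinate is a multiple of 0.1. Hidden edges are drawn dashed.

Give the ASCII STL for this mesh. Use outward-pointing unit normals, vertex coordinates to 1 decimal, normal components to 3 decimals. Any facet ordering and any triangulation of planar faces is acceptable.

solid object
 facet normal 0.952 0.304 0.049
  outer loop
   vertex 3.3 1.1 3.4
   vertex 3.4 0.9 2.7
   vertex 2.7 3.5 0.2
  endloop
 endfacet
 facet normal 0.238 0.798 0.554
  outer loop
   vertex 0.1 2.4 2.9
   vertex 3.3 1.1 3.4
   vertex 2.7 3.5 0.2
  endloop
 endfacet
 facet normal 0.491 -0.532 -0.690
  outer loop
   vertex 1.0 1.8 0.3
   vertex 2.7 3.5 0.2
   vertex 3.4 0.9 2.7
  endloop
 endfacet
 facet normal 0.366 -0.879 0.304
  outer loop
   vertex 0.9 0.1 3.4
   vertex 3.4 0.9 2.7
   vertex 3.3 1.1 3.4
  endloop
 endfacet
 facet normal -0.084 -0.873 -0.481
  outer loop
   vertex 0.9 0.1 3.4
   vertex 0.0 1.4 1.2
   vertex 1.0 1.8 0.3
  endloop
 endfacet
 facet normal 0.146 -0.869 -0.472
  outer loop
   vertex 0.9 0.1 3.4
   vertex 1.0 1.8 0.3
   vertex 3.4 0.9 2.7
  endloop
 endfacet
 facet normal -0.935 -0.278 0.218
  outer loop
   vertex 0.9 0.1 3.4
   vertex 0.1 2.4 2.9
   vertex 0.0 1.4 1.2
  endloop
 endfacet
 facet normal -0.077 0.186 0.979
  outer loop
   vertex 0.9 0.1 3.4
   vertex 3.3 1.1 3.4
   vertex 0.1 2.4 2.9
  endloop
 endfacet
 facet normal -0.930 0.338 -0.144
  outer loop
   vertex 0.7 3.2 0.9
   vertex 0.0 1.4 1.2
   vertex 0.1 2.4 2.9
  endloop
 endfacet
 facet normal -0.010 0.929 0.369
  outer loop
   vertex 0.7 3.2 0.9
   vertex 0.1 2.4 2.9
   vertex 2.7 3.5 0.2
  endloop
 endfacet
 facet normal -0.173 0.115 -0.978
  outer loop
   vertex 0.7 2.2 0.4
   vertex 2.7 3.5 0.2
   vertex 1.0 1.8 0.3
  endloop
 endfacet
 facet normal -0.355 0.418 -0.836
  outer loop
   vertex 0.7 2.2 0.4
   vertex 0.7 3.2 0.9
   vertex 2.7 3.5 0.2
  endloop
 endfacet
 facet normal -0.590 -0.251 -0.767
  outer loop
   vertex 0.7 2.2 0.4
   vertex 1.0 1.8 0.3
   vertex 0.0 1.4 1.2
  endloop
 endfacet
 facet normal -0.838 0.244 -0.489
  outer loop
   vertex 0.7 2.2 0.4
   vertex 0.0 1.4 1.2
   vertex 0.7 3.2 0.9
  endloop
 endfacet
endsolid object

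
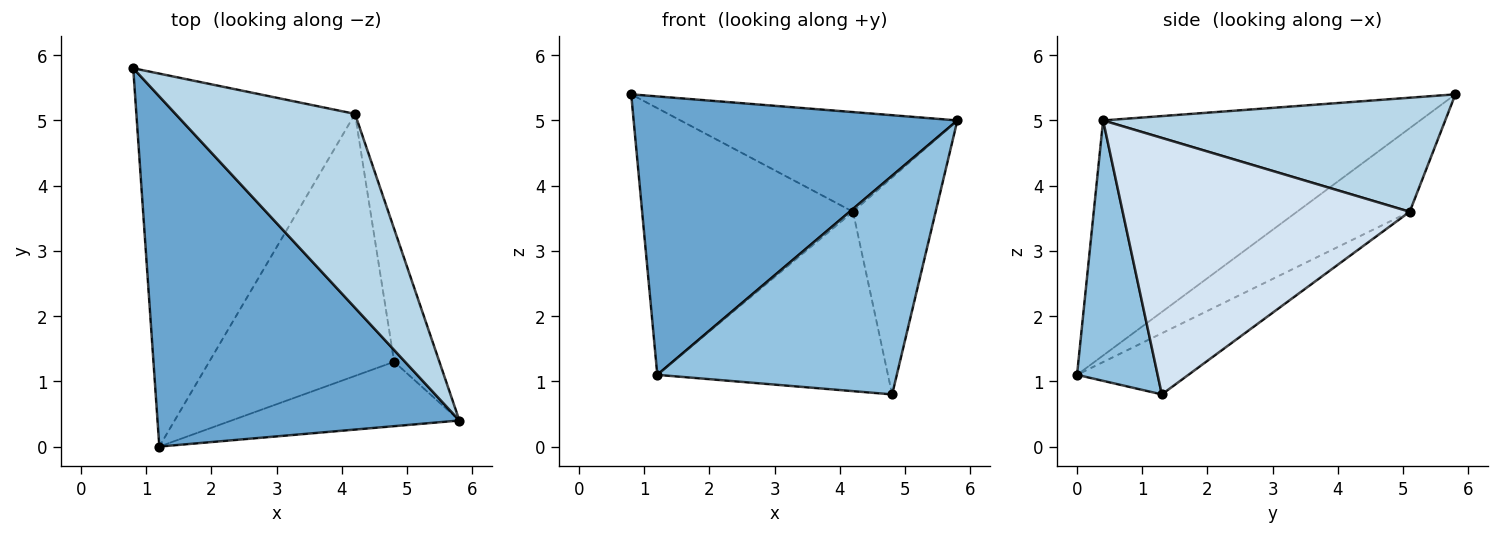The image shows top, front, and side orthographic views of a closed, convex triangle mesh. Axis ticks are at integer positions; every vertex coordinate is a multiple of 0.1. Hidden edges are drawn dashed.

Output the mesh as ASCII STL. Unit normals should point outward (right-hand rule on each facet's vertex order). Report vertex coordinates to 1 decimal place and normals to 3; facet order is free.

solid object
 facet normal -0.520 -0.531 0.668
  outer loop
   vertex 1.2 0.0 1.1
   vertex 5.8 0.4 5.0
   vertex 0.8 5.8 5.4
  endloop
 endfacet
 facet normal 0.307 -0.913 -0.269
  outer loop
   vertex 4.8 1.3 0.8
   vertex 5.8 0.4 5.0
   vertex 1.2 0.0 1.1
  endloop
 endfacet
 facet normal 0.492 0.398 0.774
  outer loop
   vertex 4.2 5.1 3.6
   vertex 0.8 5.8 5.4
   vertex 5.8 0.4 5.0
  endloop
 endfacet
 facet normal 0.947 0.273 -0.167
  outer loop
   vertex 4.2 5.1 3.6
   vertex 5.8 0.4 5.0
   vertex 4.8 1.3 0.8
  endloop
 endfacet
 facet normal -0.297 0.555 -0.777
  outer loop
   vertex 4.2 5.1 3.6
   vertex 1.2 0.0 1.1
   vertex 0.8 5.8 5.4
  endloop
 endfacet
 facet normal -0.263 0.545 -0.796
  outer loop
   vertex 4.2 5.1 3.6
   vertex 4.8 1.3 0.8
   vertex 1.2 0.0 1.1
  endloop
 endfacet
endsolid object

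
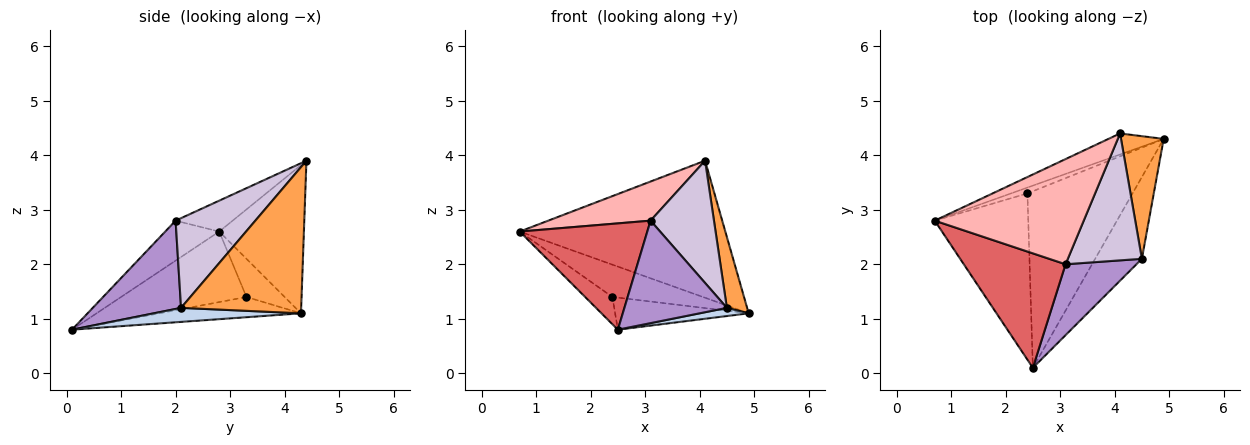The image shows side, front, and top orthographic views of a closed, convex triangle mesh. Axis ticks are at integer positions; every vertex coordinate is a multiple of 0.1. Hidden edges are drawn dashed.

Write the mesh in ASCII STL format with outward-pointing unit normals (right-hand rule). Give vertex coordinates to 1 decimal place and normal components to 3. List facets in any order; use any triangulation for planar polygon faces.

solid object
 facet normal -0.377 0.915 -0.140
  outer loop
   vertex 4.1 4.4 3.9
   vertex 4.9 4.3 1.1
   vertex 0.7 2.8 2.6
  endloop
 endfacet
 facet normal 0.286 -0.095 -0.953
  outer loop
   vertex 4.5 2.1 1.2
   vertex 2.5 0.1 0.8
   vertex 4.9 4.3 1.1
  endloop
 endfacet
 facet normal 0.948 -0.160 0.276
  outer loop
   vertex 4.5 2.1 1.2
   vertex 4.9 4.3 1.1
   vertex 4.1 4.4 3.9
  endloop
 endfacet
 facet normal -0.383 0.909 -0.164
  outer loop
   vertex 2.4 3.3 1.4
   vertex 0.7 2.8 2.6
   vertex 4.9 4.3 1.1
  endloop
 endfacet
 facet normal -0.597 0.130 -0.792
  outer loop
   vertex 2.4 3.3 1.4
   vertex 2.5 0.1 0.8
   vertex 0.7 2.8 2.6
  endloop
 endfacet
 facet normal -0.186 0.175 -0.967
  outer loop
   vertex 2.4 3.3 1.4
   vertex 4.9 4.3 1.1
   vertex 2.5 0.1 0.8
  endloop
 endfacet
 facet normal -0.277 -0.654 0.704
  outer loop
   vertex 3.1 2.0 2.8
   vertex 0.7 2.8 2.6
   vertex 2.5 0.1 0.8
  endloop
 endfacet
 facet normal -0.191 -0.342 0.920
  outer loop
   vertex 3.1 2.0 2.8
   vertex 4.1 4.4 3.9
   vertex 0.7 2.8 2.6
  endloop
 endfacet
 facet normal 0.578 -0.671 0.464
  outer loop
   vertex 3.1 2.0 2.8
   vertex 2.5 0.1 0.8
   vertex 4.5 2.1 1.2
  endloop
 endfacet
 facet normal 0.658 -0.523 0.543
  outer loop
   vertex 3.1 2.0 2.8
   vertex 4.5 2.1 1.2
   vertex 4.1 4.4 3.9
  endloop
 endfacet
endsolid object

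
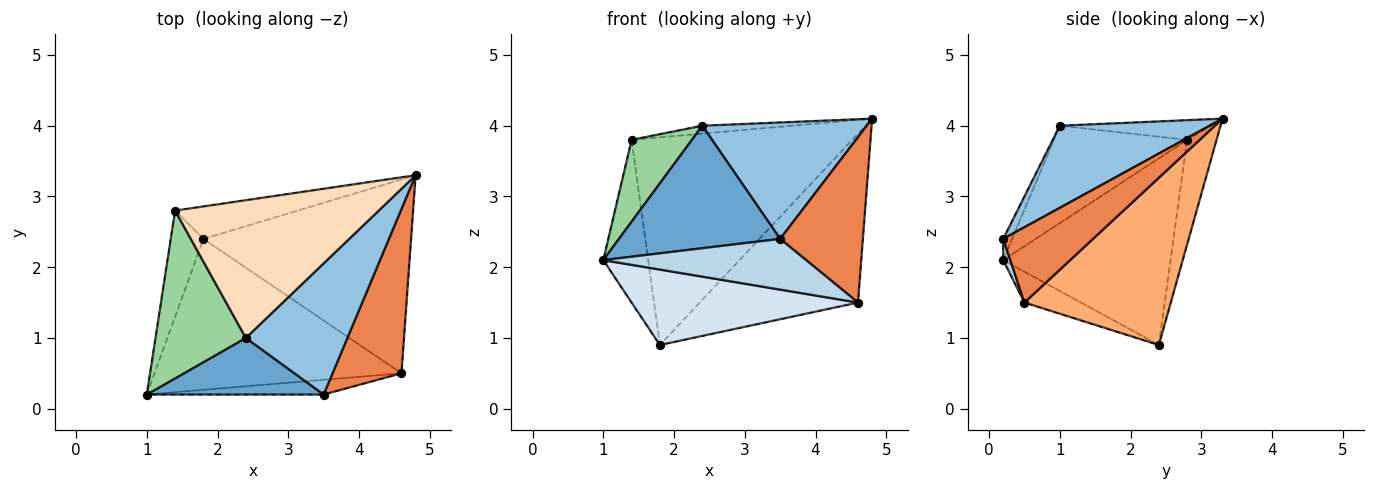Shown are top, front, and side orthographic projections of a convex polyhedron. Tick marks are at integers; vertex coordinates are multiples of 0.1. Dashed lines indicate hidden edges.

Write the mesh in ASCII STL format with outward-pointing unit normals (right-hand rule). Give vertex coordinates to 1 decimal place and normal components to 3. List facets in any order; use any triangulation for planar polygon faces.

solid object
 facet normal -0.050 -0.907 0.419
  outer loop
   vertex 2.4 1.0 4.0
   vertex 1.0 0.2 2.1
   vertex 3.5 0.2 2.4
  endloop
 endfacet
 facet normal 0.518 -0.568 0.640
  outer loop
   vertex 2.4 1.0 4.0
   vertex 3.5 0.2 2.4
   vertex 4.8 3.3 4.1
  endloop
 endfacet
 facet normal 0.033 -0.960 -0.279
  outer loop
   vertex 4.6 0.5 1.5
   vertex 3.5 0.2 2.4
   vertex 1.0 0.2 2.1
  endloop
 endfacet
 facet normal -0.111 -0.444 -0.889
  outer loop
   vertex 4.6 0.5 1.5
   vertex 1.0 0.2 2.1
   vertex 1.8 2.4 0.9
  endloop
 endfacet
 facet normal 0.610 -0.562 0.558
  outer loop
   vertex 4.6 0.5 1.5
   vertex 4.8 3.3 4.1
   vertex 3.5 0.2 2.4
  endloop
 endfacet
 facet normal 0.519 0.561 -0.645
  outer loop
   vertex 4.6 0.5 1.5
   vertex 1.8 2.4 0.9
   vertex 4.8 3.3 4.1
  endloop
 endfacet
 facet normal -0.131 0.980 -0.153
  outer loop
   vertex 1.4 2.8 3.8
   vertex 4.8 3.3 4.1
   vertex 1.8 2.4 0.9
  endloop
 endfacet
 facet normal -0.096 0.057 0.994
  outer loop
   vertex 1.4 2.8 3.8
   vertex 2.4 1.0 4.0
   vertex 4.8 3.3 4.1
  endloop
 endfacet
 facet normal -0.952 0.255 -0.167
  outer loop
   vertex 1.4 2.8 3.8
   vertex 1.8 2.4 0.9
   vertex 1.0 0.2 2.1
  endloop
 endfacet
 facet normal -0.696 -0.315 0.645
  outer loop
   vertex 1.4 2.8 3.8
   vertex 1.0 0.2 2.1
   vertex 2.4 1.0 4.0
  endloop
 endfacet
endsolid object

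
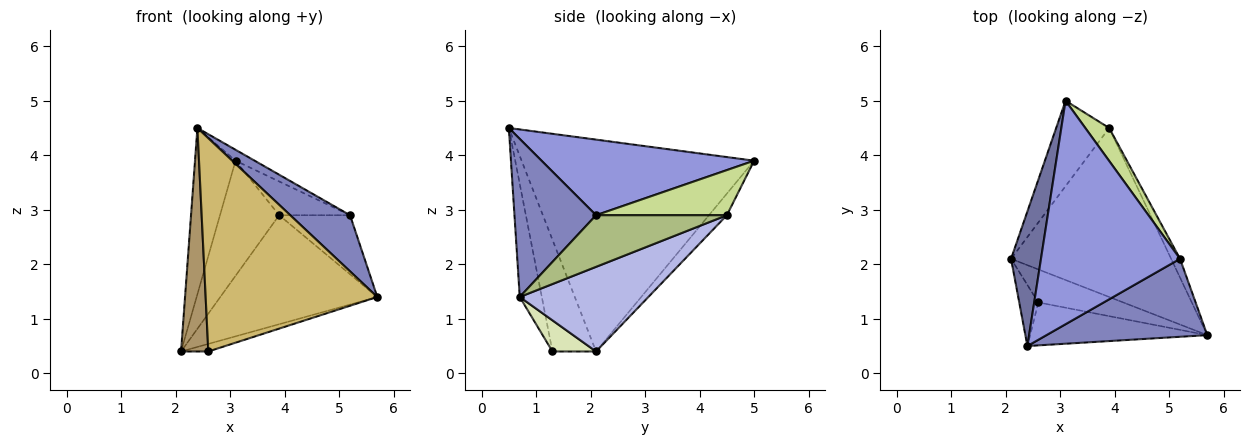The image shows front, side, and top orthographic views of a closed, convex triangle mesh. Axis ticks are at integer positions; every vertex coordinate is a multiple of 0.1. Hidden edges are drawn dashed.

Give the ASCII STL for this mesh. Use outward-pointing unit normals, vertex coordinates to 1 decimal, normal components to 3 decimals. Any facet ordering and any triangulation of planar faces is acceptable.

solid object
 facet normal -0.976 0.170 0.138
  outer loop
   vertex 2.4 0.5 4.5
   vertex 3.1 5.0 3.9
   vertex 2.1 2.1 0.4
  endloop
 endfacet
 facet normal 0.624 -0.457 0.634
  outer loop
   vertex 5.2 2.1 2.9
   vertex 2.4 0.5 4.5
   vertex 5.7 0.7 1.4
  endloop
 endfacet
 facet normal 0.477 0.043 0.878
  outer loop
   vertex 5.2 2.1 2.9
   vertex 3.1 5.0 3.9
   vertex 2.4 0.5 4.5
  endloop
 endfacet
 facet normal 0.406 0.495 -0.768
  outer loop
   vertex 3.9 4.5 2.9
   vertex 5.7 0.7 1.4
   vertex 2.1 2.1 0.4
  endloop
 endfacet
 facet normal -0.236 0.780 -0.579
  outer loop
   vertex 3.9 4.5 2.9
   vertex 2.1 2.1 0.4
   vertex 3.1 5.0 3.9
  endloop
 endfacet
 facet normal 0.869 0.471 -0.150
  outer loop
   vertex 3.9 4.5 2.9
   vertex 5.2 2.1 2.9
   vertex 5.7 0.7 1.4
  endloop
 endfacet
 facet normal 0.797 0.432 0.422
  outer loop
   vertex 3.9 4.5 2.9
   vertex 3.1 5.0 3.9
   vertex 5.2 2.1 2.9
  endloop
 endfacet
 facet normal 0.337 0.210 -0.918
  outer loop
   vertex 2.6 1.3 0.4
   vertex 2.1 2.1 0.4
   vertex 5.7 0.7 1.4
  endloop
 endfacet
 facet normal -0.839 -0.525 -0.143
  outer loop
   vertex 2.6 1.3 0.4
   vertex 2.4 0.5 4.5
   vertex 2.1 2.1 0.4
  endloop
 endfacet
 facet normal -0.125 -0.973 -0.196
  outer loop
   vertex 2.6 1.3 0.4
   vertex 5.7 0.7 1.4
   vertex 2.4 0.5 4.5
  endloop
 endfacet
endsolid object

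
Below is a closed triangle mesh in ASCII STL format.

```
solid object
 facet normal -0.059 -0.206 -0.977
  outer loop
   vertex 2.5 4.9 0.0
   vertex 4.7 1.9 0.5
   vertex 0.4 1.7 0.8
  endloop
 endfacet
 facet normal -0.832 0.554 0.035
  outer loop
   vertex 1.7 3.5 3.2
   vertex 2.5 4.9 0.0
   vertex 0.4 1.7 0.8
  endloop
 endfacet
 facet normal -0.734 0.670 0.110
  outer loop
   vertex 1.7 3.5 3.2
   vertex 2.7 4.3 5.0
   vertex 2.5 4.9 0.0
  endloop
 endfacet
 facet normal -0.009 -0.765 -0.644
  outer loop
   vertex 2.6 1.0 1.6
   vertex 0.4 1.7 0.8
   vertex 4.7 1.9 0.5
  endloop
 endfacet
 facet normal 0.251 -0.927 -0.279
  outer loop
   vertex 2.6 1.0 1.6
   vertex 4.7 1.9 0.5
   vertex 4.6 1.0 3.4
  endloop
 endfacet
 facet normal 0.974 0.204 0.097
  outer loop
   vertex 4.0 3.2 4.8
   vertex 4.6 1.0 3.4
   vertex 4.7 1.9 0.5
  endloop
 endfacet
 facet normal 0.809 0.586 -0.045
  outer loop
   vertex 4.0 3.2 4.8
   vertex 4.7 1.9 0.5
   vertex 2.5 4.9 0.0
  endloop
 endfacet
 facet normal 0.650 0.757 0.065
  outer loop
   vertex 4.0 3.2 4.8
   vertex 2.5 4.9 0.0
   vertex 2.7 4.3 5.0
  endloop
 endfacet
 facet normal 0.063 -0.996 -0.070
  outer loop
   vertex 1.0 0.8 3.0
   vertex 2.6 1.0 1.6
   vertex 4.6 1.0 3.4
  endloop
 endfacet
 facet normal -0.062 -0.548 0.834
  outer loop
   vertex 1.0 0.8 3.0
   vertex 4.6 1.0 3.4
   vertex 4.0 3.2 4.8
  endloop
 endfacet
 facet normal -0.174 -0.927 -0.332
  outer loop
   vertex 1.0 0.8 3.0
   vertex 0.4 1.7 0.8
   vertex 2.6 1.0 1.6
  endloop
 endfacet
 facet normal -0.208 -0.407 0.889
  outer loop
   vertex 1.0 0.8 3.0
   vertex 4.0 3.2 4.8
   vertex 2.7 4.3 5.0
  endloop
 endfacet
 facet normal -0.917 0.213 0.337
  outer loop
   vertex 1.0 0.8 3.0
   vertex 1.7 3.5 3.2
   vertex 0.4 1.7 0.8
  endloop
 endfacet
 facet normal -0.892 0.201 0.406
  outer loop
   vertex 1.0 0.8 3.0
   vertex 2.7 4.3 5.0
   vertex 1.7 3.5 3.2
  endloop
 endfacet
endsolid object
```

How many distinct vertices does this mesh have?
9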